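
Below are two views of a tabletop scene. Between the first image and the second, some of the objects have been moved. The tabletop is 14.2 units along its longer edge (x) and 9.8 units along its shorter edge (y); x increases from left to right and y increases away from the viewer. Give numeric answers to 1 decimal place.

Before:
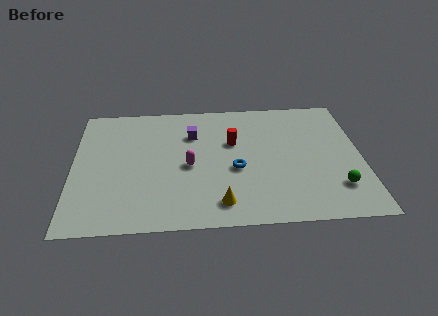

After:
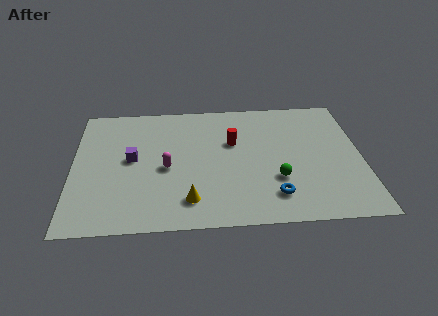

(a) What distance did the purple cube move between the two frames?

3.5

The purple cube moved from about (5.9, 7.0) to (2.9, 5.2), a distance of √(3.0² + 1.8²) ≈ 3.5.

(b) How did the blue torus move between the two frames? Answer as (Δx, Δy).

(1.8, -2.1)

The blue torus was at about (8.0, 4.1) and moved to about (9.8, 2.0).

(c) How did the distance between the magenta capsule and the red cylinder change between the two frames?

+1.0

The distance was about 2.8 in the first image and 3.8 in the second, so they moved 1.0 units further apart.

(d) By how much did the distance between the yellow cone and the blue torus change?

+1.5

Before: roughly 2.6 units apart; after: 4.1. That's 1.5 units further apart.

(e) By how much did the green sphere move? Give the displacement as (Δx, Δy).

(-2.9, 0.8)

The green sphere started near (12.9, 2.4) and ended near (10.0, 3.2).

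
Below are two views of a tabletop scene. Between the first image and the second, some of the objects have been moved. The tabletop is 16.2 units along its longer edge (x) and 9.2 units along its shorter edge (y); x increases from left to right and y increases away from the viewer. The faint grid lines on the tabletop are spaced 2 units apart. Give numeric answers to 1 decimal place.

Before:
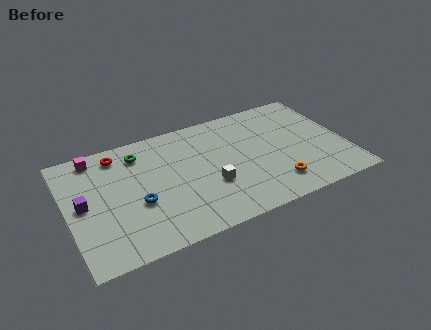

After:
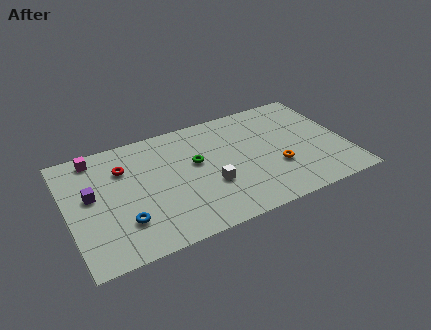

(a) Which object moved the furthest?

the green torus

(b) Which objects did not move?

the magenta cube and the white cube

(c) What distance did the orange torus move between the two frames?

1.3

The orange torus moved from about (11.7, 1.9) to (12.0, 3.2), a distance of √(0.3² + 1.3²) ≈ 1.3.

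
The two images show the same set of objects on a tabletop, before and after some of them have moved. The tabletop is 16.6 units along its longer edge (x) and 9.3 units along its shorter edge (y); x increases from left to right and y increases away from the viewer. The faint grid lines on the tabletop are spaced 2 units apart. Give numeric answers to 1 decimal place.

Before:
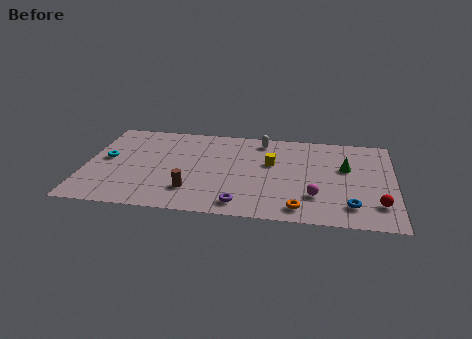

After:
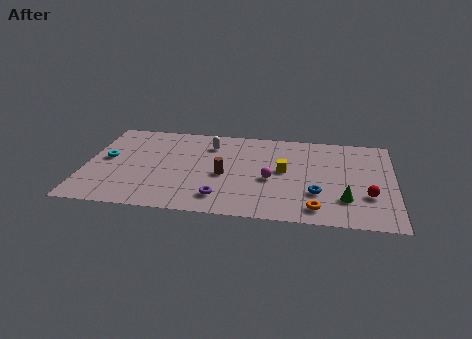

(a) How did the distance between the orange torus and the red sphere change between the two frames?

-1.1

The distance was about 4.2 in the first image and 3.1 in the second, so they moved 1.1 units closer together.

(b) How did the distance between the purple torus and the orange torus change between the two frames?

+2.0

The distance was about 3.1 in the first image and 5.1 in the second, so they moved 2.0 units further apart.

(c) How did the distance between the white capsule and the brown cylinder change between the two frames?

-3.5

The distance was about 6.7 in the first image and 3.2 in the second, so they moved 3.5 units closer together.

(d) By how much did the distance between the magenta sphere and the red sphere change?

+2.0

They were about 3.3 units apart before and 5.3 after — 2.0 units further apart.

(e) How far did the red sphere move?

0.9

The red sphere was near (15.7, 2.2) before and (15.2, 3.0) after, so it travelled √(0.5² + 0.8²) ≈ 0.9 units.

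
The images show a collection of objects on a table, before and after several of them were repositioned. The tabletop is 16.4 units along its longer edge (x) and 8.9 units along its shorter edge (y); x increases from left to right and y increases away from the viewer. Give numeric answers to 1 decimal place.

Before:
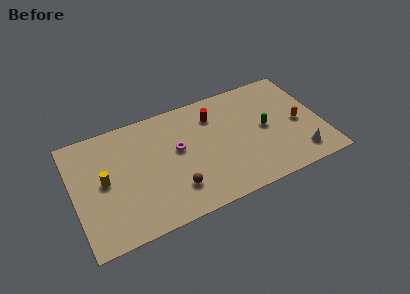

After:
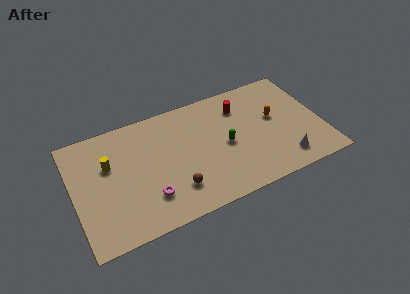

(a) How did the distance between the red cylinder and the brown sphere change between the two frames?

+1.2

The distance was about 5.5 in the first image and 6.7 in the second, so they moved 1.2 units further apart.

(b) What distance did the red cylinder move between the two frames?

1.8

The red cylinder moved from about (9.5, 6.8) to (11.3, 6.8), a distance of √(1.8² + 0.0²) ≈ 1.8.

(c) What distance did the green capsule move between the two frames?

2.7

From (12.7, 4.5) to (10.0, 4.2), the green capsule covered √(2.7² + 0.3²) ≈ 2.7 units.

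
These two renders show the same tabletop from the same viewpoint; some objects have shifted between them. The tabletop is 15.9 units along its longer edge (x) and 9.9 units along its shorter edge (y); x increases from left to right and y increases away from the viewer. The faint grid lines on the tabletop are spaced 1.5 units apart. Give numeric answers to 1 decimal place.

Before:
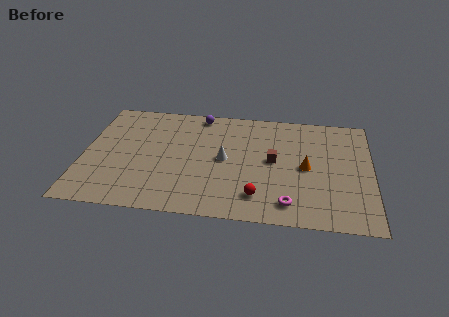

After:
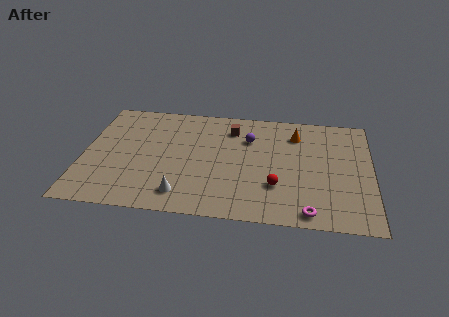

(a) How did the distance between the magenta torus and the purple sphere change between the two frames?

-2.0

The distance was about 8.9 in the first image and 6.9 in the second, so they moved 2.0 units closer together.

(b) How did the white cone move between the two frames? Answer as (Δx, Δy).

(-2.2, -3.3)

The white cone was at about (7.8, 5.0) and moved to about (5.6, 1.7).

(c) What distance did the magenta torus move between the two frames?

1.3

The magenta torus was near (11.4, 1.6) before and (12.5, 1.0) after, so it travelled √(1.1² + 0.6²) ≈ 1.3 units.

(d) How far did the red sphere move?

1.4

The red sphere was near (9.7, 2.0) before and (10.7, 3.0) after, so it travelled √(1.0² + 1.0²) ≈ 1.4 units.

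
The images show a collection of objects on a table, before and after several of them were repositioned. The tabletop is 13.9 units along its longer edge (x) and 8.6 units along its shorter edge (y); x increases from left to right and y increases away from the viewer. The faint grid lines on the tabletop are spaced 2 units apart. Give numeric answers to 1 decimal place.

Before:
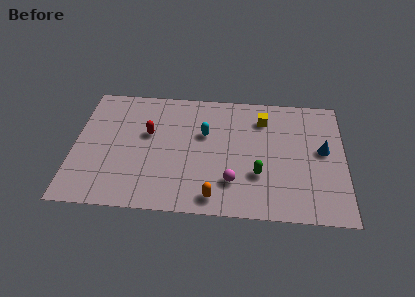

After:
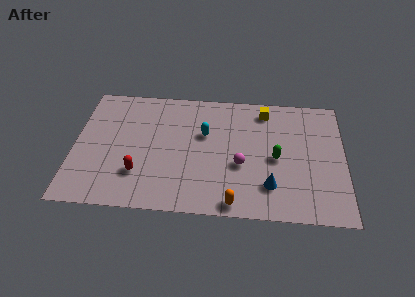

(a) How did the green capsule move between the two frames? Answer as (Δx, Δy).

(0.9, 1.2)

The green capsule started near (9.5, 2.8) and ended near (10.4, 4.0).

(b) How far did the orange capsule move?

1.0

The orange capsule was near (7.3, 1.1) before and (8.3, 0.8) after, so it travelled √(1.0² + 0.3²) ≈ 1.0 units.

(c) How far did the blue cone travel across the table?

3.7

The blue cone was near (12.8, 4.7) before and (10.1, 2.1) after, so it travelled √(2.7² + 2.6²) ≈ 3.7 units.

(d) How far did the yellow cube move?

0.6

The yellow cube moved from about (9.7, 6.7) to (9.8, 7.3), a distance of √(0.1² + 0.6²) ≈ 0.6.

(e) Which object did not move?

the cyan capsule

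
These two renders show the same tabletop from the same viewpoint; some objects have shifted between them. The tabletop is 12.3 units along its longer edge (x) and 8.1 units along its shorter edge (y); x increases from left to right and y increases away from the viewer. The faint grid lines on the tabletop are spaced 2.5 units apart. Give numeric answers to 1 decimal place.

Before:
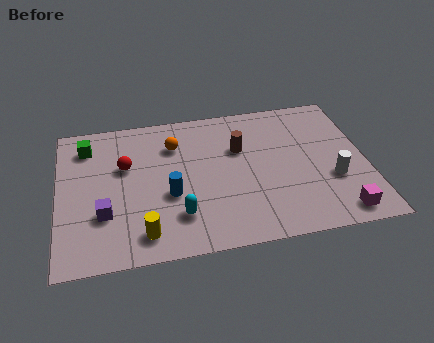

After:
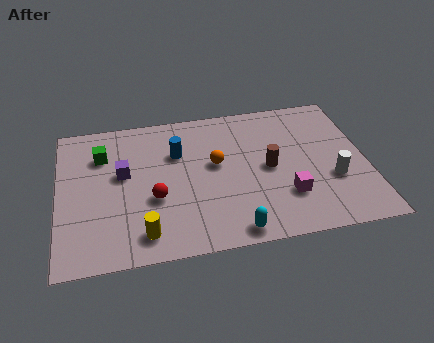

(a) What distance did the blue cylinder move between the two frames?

2.3

The blue cylinder was near (4.4, 3.2) before and (4.8, 5.5) after, so it travelled √(0.4² + 2.3²) ≈ 2.3 units.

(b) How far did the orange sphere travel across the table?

2.1

The orange sphere moved from about (4.7, 6.0) to (6.3, 4.6), a distance of √(1.6² + 1.4²) ≈ 2.1.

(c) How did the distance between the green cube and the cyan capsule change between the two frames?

+1.4

The distance was about 5.7 in the first image and 7.1 in the second, so they moved 1.4 units further apart.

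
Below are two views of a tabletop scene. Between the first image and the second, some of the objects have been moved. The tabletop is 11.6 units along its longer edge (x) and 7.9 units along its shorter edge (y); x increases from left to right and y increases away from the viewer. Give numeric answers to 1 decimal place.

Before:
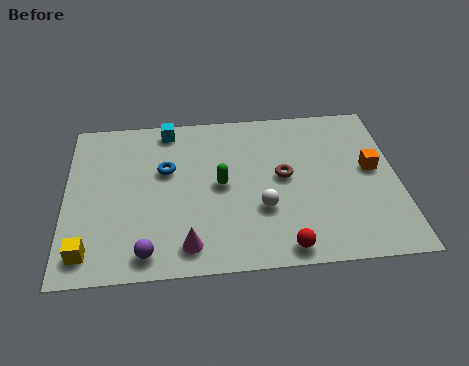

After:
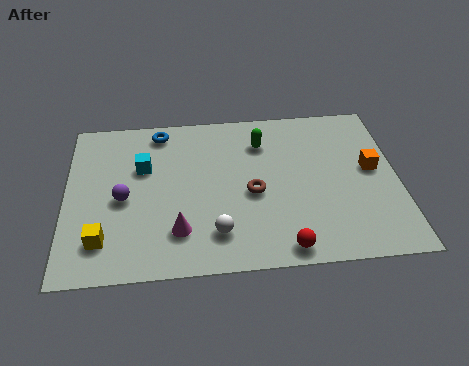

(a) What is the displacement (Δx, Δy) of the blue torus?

(-0.2, 2.0)

The blue torus started near (3.5, 4.9) and ended near (3.3, 6.9).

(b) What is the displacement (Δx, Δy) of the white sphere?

(-1.6, -1.0)

The white sphere was at about (6.8, 2.7) and moved to about (5.2, 1.7).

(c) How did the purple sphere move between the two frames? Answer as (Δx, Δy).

(-0.8, 2.6)

From the two frames, the purple sphere sits at roughly (2.8, 1.0) before and (2.0, 3.6) after.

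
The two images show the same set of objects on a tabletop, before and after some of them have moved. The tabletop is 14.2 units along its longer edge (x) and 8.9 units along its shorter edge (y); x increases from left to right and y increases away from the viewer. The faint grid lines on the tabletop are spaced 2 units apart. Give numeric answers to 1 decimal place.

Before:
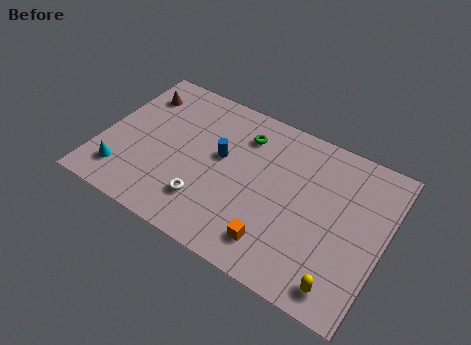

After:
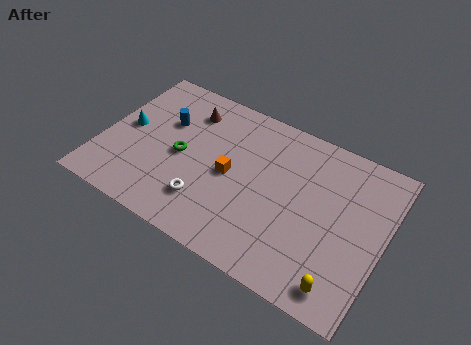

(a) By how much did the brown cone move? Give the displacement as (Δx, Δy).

(2.6, 0.1)

From the two frames, the brown cone sits at roughly (1.3, 6.9) before and (3.9, 7.0) after.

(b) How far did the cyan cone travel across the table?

2.8

The cyan cone was near (1.4, 1.8) before and (1.1, 4.6) after, so it travelled √(0.3² + 2.8²) ≈ 2.8 units.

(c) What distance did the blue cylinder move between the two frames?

3.1

The blue cylinder moved from about (5.9, 5.1) to (2.9, 5.8), a distance of √(3.0² + 0.7²) ≈ 3.1.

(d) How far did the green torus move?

3.9

The green torus was near (6.8, 6.9) before and (4.0, 4.2) after, so it travelled √(2.8² + 2.7²) ≈ 3.9 units.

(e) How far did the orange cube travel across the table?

3.7

The orange cube moved from about (9.2, 1.7) to (6.5, 4.3), a distance of √(2.7² + 2.6²) ≈ 3.7.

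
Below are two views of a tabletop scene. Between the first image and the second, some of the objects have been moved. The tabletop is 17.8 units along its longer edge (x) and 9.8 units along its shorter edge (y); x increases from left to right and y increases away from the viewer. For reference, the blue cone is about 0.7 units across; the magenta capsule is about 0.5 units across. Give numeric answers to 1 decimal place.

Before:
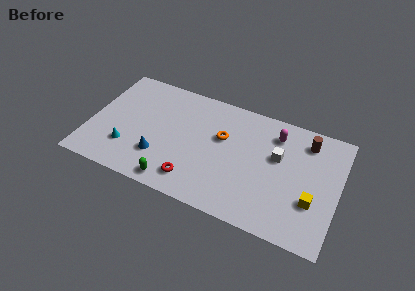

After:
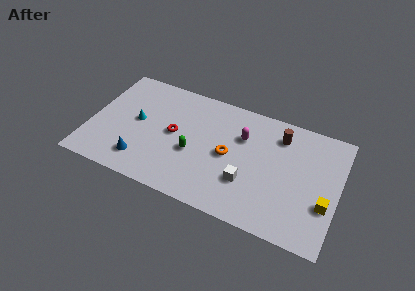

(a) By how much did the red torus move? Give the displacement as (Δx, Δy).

(-1.8, 3.3)

From the two frames, the red torus sits at roughly (7.8, 1.8) before and (6.0, 5.1) after.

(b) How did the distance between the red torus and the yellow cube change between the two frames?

+2.7

Before: roughly 8.4 units apart; after: 11.1. That's 2.7 units further apart.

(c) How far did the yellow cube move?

0.9

The yellow cube moved from about (16.1, 3.3) to (17.0, 3.4), a distance of √(0.9² + 0.1²) ≈ 0.9.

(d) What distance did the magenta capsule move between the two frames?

2.5

The magenta capsule moved from about (13.1, 7.8) to (10.8, 6.7), a distance of √(2.3² + 1.1²) ≈ 2.5.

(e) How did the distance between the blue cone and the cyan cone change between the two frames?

+1.0

The distance was about 2.3 in the first image and 3.3 in the second, so they moved 1.0 units further apart.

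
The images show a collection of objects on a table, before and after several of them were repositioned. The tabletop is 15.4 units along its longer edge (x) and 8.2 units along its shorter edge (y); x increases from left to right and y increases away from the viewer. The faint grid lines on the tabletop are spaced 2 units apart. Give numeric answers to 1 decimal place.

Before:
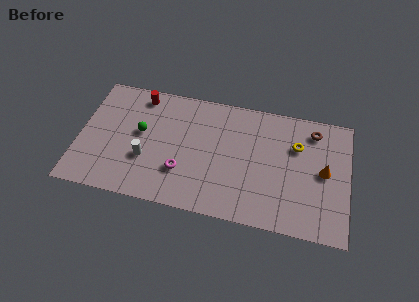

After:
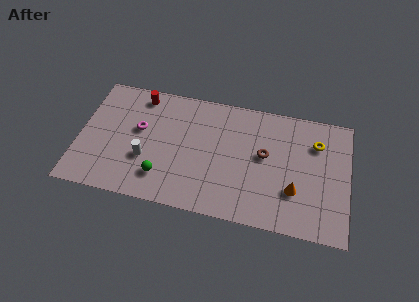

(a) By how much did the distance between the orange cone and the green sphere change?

-3.0

They were about 10.5 units apart before and 7.5 after — 3.0 units closer together.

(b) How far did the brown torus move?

3.5

The brown torus moved from about (13.3, 6.8) to (10.6, 4.6), a distance of √(2.7² + 2.2²) ≈ 3.5.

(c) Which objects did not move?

the white cylinder and the red cylinder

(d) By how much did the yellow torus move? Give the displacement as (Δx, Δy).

(1.1, 0.4)

The yellow torus started near (12.4, 5.6) and ended near (13.5, 6.0).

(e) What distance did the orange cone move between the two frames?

2.3

From (14.0, 4.2) to (12.4, 2.6), the orange cone covered √(1.6² + 1.6²) ≈ 2.3 units.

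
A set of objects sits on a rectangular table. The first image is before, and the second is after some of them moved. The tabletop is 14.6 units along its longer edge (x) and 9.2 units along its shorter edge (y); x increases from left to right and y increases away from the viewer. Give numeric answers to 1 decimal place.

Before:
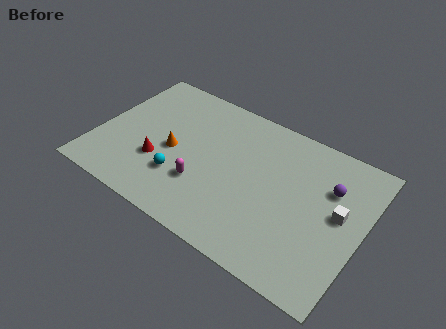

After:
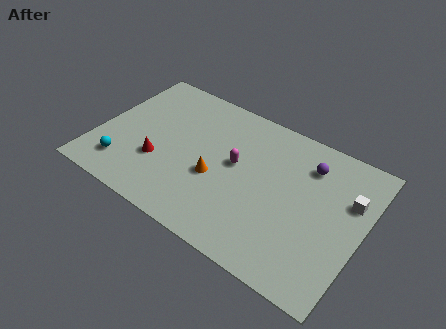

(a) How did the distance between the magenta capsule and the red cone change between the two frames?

+2.0

Before: roughly 2.5 units apart; after: 4.5. That's 2.0 units further apart.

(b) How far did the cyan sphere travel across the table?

3.2

From (4.9, 2.7) to (1.8, 1.9), the cyan sphere covered √(3.1² + 0.8²) ≈ 3.2 units.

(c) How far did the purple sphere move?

1.5

From (12.6, 6.3) to (11.3, 7.1), the purple sphere covered √(1.3² + 0.8²) ≈ 1.5 units.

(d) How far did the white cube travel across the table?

1.2

The white cube was near (13.3, 5.0) before and (13.7, 6.1) after, so it travelled √(0.4² + 1.1²) ≈ 1.2 units.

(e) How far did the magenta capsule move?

2.7

The magenta capsule was near (6.1, 2.9) before and (7.6, 5.1) after, so it travelled √(1.5² + 2.2²) ≈ 2.7 units.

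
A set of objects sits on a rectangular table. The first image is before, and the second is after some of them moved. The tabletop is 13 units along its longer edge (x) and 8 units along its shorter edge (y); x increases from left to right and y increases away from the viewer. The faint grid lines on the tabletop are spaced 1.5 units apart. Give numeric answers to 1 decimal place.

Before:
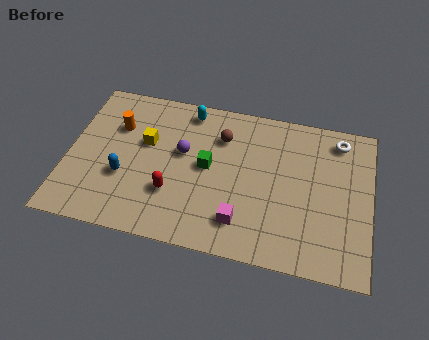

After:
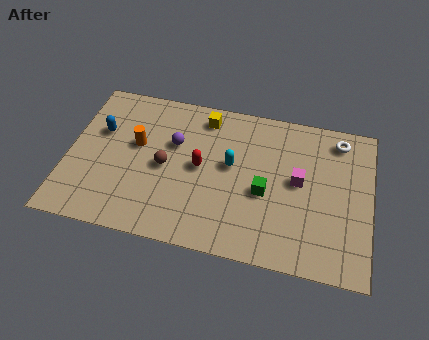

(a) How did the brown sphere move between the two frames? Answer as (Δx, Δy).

(-2.3, -2.1)

The brown sphere started near (6.5, 5.9) and ended near (4.2, 3.8).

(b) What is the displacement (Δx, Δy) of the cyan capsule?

(2.0, -2.5)

From the two frames, the cyan capsule sits at roughly (5.0, 7.0) before and (7.0, 4.5) after.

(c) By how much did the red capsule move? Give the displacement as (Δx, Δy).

(1.1, 1.6)

From the two frames, the red capsule sits at roughly (4.6, 2.5) before and (5.7, 4.1) after.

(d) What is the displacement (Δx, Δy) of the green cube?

(2.5, -0.8)

From the two frames, the green cube sits at roughly (6.0, 4.2) before and (8.5, 3.4) after.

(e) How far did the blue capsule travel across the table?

2.5

From (2.5, 2.9) to (1.3, 5.1), the blue capsule covered √(1.2² + 2.2²) ≈ 2.5 units.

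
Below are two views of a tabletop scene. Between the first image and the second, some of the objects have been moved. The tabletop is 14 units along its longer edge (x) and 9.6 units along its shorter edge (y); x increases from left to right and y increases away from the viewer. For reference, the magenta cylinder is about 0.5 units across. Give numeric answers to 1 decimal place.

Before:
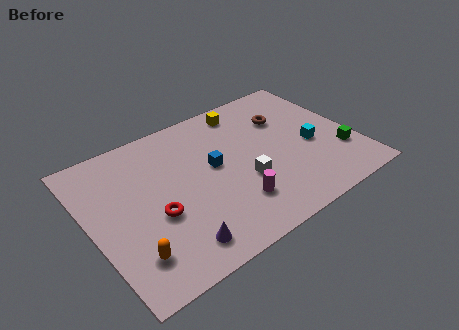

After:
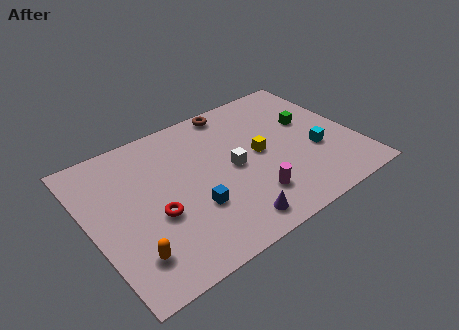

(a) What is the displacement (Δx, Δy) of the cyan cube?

(0.1, -0.5)

The cyan cube started near (11.7, 4.1) and ended near (11.8, 3.6).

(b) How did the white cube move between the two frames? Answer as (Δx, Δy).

(-0.4, 1.2)

The white cube was at about (7.9, 3.5) and moved to about (7.5, 4.7).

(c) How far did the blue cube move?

2.6

The blue cube was near (6.6, 5.3) before and (5.1, 3.2) after, so it travelled √(1.5² + 2.1²) ≈ 2.6 units.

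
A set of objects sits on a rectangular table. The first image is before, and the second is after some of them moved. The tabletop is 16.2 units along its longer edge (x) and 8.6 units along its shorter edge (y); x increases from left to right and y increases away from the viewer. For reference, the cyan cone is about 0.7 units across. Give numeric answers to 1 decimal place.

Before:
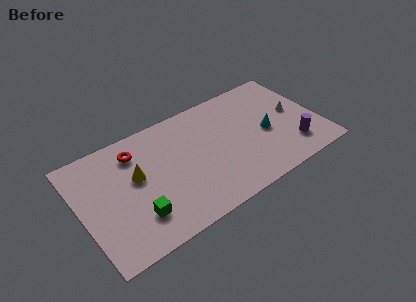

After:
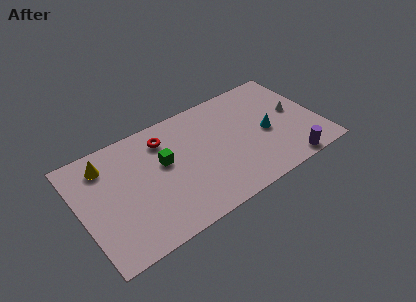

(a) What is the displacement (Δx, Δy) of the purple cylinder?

(-0.6, -1.2)

From the two frames, the purple cylinder sits at roughly (14.1, 2.0) before and (13.5, 0.8) after.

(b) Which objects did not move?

the white cone and the cyan cone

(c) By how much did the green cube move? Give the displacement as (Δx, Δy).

(2.3, 2.9)

From the two frames, the green cube sits at roughly (3.4, 2.2) before and (5.7, 5.1) after.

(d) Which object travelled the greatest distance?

the green cube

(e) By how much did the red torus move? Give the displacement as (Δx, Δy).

(2.0, 0.0)

The red torus started near (4.0, 6.8) and ended near (6.0, 6.8).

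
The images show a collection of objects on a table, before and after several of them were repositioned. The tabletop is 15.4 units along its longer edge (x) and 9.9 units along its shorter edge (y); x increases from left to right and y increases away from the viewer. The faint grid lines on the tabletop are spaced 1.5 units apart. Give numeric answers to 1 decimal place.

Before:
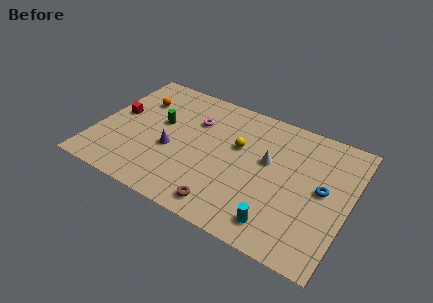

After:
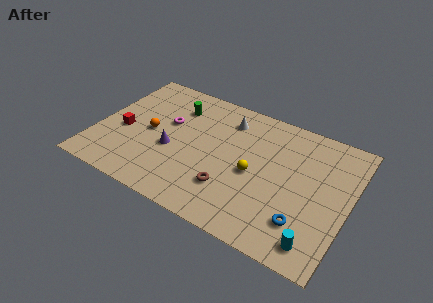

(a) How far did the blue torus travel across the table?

2.9

The blue torus was near (13.8, 5.2) before and (13.0, 2.4) after, so it travelled √(0.8² + 2.8²) ≈ 2.9 units.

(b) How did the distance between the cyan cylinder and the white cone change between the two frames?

+4.7

They were about 4.4 units apart before and 9.1 after — 4.7 units further apart.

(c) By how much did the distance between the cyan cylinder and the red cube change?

+1.4

The distance was about 11.2 in the first image and 12.6 in the second, so they moved 1.4 units further apart.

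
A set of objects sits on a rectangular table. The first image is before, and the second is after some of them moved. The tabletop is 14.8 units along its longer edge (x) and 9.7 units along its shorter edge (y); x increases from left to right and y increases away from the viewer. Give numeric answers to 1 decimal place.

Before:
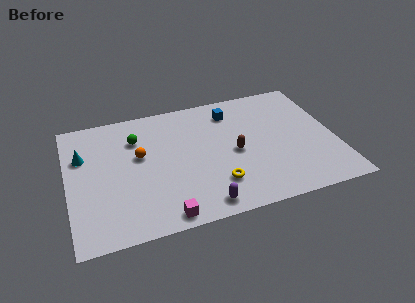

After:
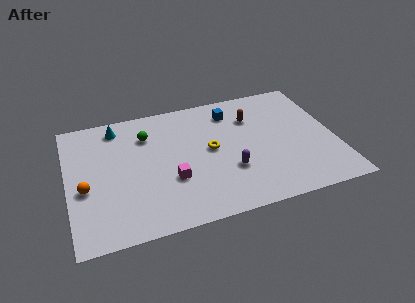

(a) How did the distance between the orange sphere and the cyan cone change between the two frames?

+1.5

They were about 3.2 units apart before and 4.7 after — 1.5 units further apart.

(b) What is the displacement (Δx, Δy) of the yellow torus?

(-0.1, 2.7)

From the two frames, the yellow torus sits at roughly (8.0, 2.4) before and (7.9, 5.1) after.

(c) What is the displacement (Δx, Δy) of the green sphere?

(0.6, 0.1)

From the two frames, the green sphere sits at roughly (3.9, 7.1) before and (4.5, 7.2) after.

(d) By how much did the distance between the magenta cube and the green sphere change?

-2.3

Before: roughly 6.3 units apart; after: 4.0. That's 2.3 units closer together.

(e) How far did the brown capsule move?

2.8

The brown capsule moved from about (9.2, 4.5) to (10.4, 7.0), a distance of √(1.2² + 2.5²) ≈ 2.8.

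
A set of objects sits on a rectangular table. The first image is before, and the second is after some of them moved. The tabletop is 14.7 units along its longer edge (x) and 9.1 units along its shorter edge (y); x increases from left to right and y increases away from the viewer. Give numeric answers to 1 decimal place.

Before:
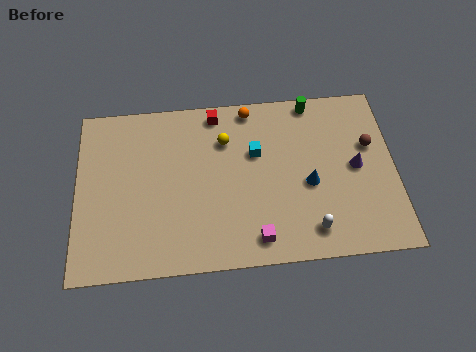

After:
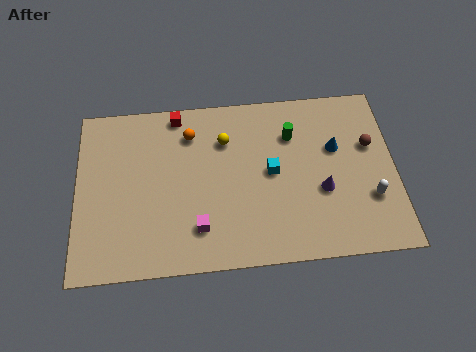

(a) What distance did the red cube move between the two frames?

1.8

The red cube was near (6.5, 8.1) before and (4.7, 8.2) after, so it travelled √(1.8² + 0.1²) ≈ 1.8 units.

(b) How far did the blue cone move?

2.2

From (10.7, 3.9) to (12.0, 5.7), the blue cone covered √(1.3² + 1.8²) ≈ 2.2 units.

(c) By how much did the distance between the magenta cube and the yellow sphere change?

-0.8

The distance was about 5.5 in the first image and 4.7 in the second, so they moved 0.8 units closer together.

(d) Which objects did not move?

the yellow sphere and the brown sphere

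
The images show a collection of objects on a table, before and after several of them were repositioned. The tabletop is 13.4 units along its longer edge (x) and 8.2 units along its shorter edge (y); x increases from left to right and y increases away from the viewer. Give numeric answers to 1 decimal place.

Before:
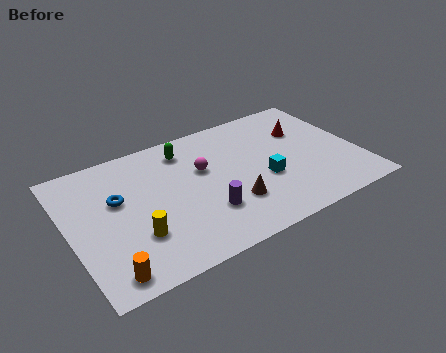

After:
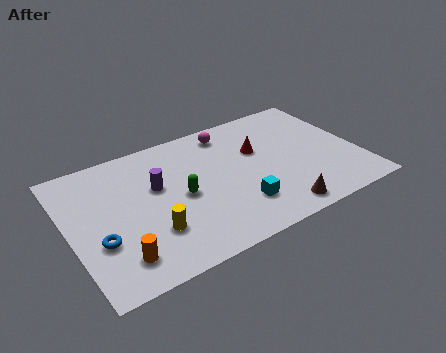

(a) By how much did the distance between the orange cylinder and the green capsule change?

-3.3

They were about 7.2 units apart before and 3.9 after — 3.3 units closer together.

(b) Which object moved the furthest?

the purple cylinder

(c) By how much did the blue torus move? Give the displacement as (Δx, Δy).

(-1.1, -2.1)

The blue torus was at about (2.3, 5.0) and moved to about (1.2, 2.9).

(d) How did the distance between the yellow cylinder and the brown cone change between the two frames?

+1.4

The distance was about 4.4 in the first image and 5.8 in the second, so they moved 1.4 units further apart.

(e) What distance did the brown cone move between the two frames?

2.4

The brown cone was near (7.2, 2.4) before and (9.1, 1.0) after, so it travelled √(1.9² + 1.4²) ≈ 2.4 units.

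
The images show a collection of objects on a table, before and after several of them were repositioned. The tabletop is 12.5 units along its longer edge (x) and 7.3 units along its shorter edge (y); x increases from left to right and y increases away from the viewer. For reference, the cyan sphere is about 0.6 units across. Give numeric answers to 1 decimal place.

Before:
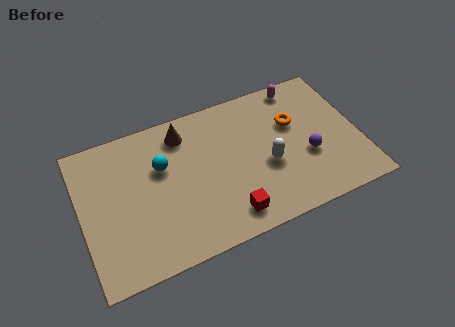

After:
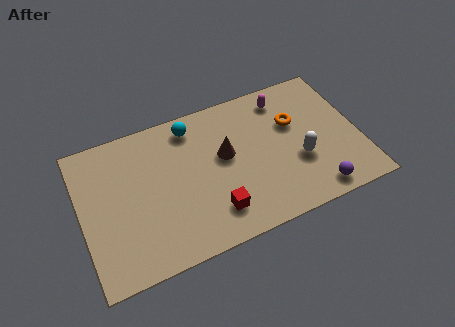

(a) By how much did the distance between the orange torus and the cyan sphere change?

-1.3

Before: roughly 6.0 units apart; after: 4.7. That's 1.3 units closer together.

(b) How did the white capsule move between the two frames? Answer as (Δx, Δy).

(1.4, -0.3)

The white capsule started near (8.3, 3.0) and ended near (9.7, 2.7).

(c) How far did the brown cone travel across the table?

2.5

From (4.8, 6.0) to (6.5, 4.2), the brown cone covered √(1.7² + 1.8²) ≈ 2.5 units.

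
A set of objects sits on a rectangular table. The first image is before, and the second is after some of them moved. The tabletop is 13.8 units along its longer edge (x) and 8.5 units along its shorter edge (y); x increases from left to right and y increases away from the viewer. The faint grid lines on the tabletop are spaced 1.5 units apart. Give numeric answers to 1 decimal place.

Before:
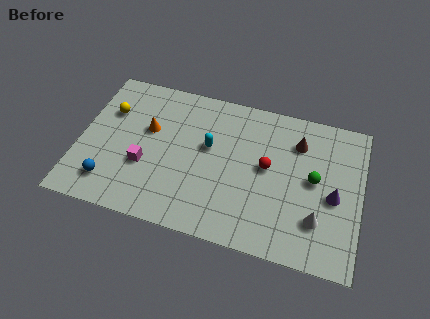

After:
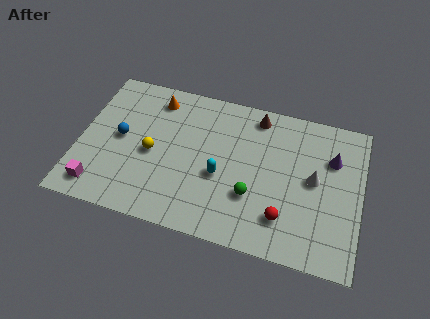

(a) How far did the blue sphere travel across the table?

2.7

The blue sphere was near (1.7, 1.7) before and (2.0, 4.4) after, so it travelled √(0.3² + 2.7²) ≈ 2.7 units.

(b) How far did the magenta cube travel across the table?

2.8

The magenta cube was near (3.3, 3.1) before and (1.2, 1.3) after, so it travelled √(2.1² + 1.8²) ≈ 2.8 units.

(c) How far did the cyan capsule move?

1.7

From (6.3, 5.0) to (7.0, 3.5), the cyan capsule covered √(0.7² + 1.5²) ≈ 1.7 units.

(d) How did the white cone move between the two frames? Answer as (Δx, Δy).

(-0.3, 2.2)

From the two frames, the white cone sits at roughly (11.8, 2.3) before and (11.5, 4.5) after.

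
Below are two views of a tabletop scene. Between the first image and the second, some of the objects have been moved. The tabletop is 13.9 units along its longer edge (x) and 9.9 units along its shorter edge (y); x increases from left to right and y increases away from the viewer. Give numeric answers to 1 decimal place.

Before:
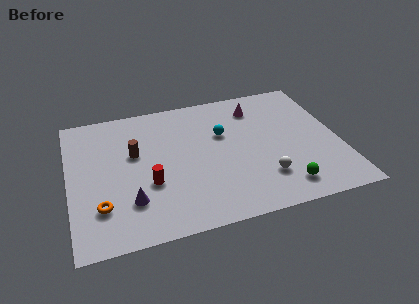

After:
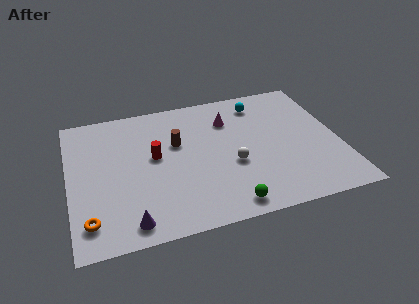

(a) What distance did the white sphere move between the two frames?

2.1

The white sphere moved from about (9.8, 2.5) to (8.3, 3.9), a distance of √(1.5² + 1.4²) ≈ 2.1.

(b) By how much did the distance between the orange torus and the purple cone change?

+0.6

They were about 1.5 units apart before and 2.1 after — 0.6 units further apart.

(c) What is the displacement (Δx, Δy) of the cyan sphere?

(2.1, 1.9)

The cyan sphere started near (8.0, 6.3) and ended near (10.1, 8.2).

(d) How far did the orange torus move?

1.0

From (1.5, 2.6) to (0.9, 1.8), the orange torus covered √(0.6² + 0.8²) ≈ 1.0 units.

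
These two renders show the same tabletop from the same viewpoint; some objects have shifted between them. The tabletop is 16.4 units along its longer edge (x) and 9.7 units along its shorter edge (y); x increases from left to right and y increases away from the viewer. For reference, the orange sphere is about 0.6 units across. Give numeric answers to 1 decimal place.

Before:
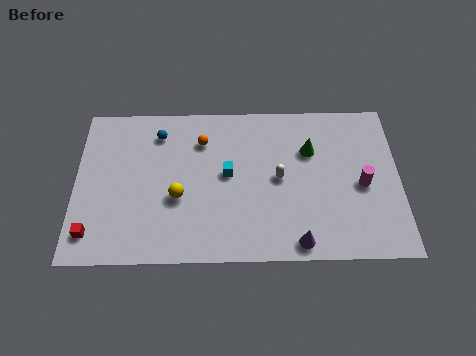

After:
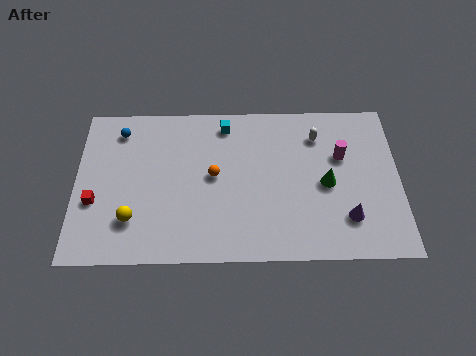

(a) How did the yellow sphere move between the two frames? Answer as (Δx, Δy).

(-2.3, -1.3)

The yellow sphere was at about (5.2, 3.8) and moved to about (2.9, 2.5).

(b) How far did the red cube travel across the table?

1.9

From (0.9, 1.7) to (1.0, 3.6), the red cube covered √(0.1² + 1.9²) ≈ 1.9 units.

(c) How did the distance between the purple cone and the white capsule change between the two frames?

+1.3

They were about 4.0 units apart before and 5.3 after — 1.3 units further apart.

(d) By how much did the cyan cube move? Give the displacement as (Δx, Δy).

(-0.1, 3.1)

The cyan cube was at about (7.7, 5.2) and moved to about (7.6, 8.3).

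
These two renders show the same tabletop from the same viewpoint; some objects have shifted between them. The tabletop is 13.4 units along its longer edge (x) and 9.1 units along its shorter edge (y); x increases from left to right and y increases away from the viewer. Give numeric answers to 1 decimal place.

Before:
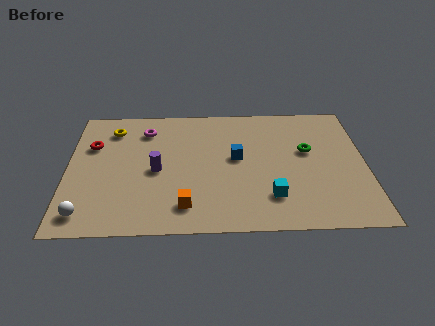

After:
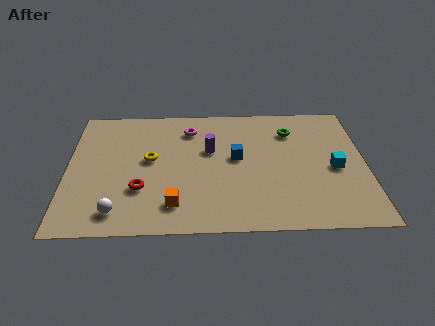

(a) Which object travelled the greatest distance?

the red torus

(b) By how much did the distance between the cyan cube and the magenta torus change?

-0.3

The distance was about 7.5 in the first image and 7.2 in the second, so they moved 0.3 units closer together.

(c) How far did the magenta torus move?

2.0

The magenta torus moved from about (3.5, 7.2) to (5.5, 7.2), a distance of √(2.0² + 0.0²) ≈ 2.0.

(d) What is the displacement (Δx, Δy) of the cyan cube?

(2.9, 1.9)

From the two frames, the cyan cube sits at roughly (9.1, 2.2) before and (12.0, 4.1) after.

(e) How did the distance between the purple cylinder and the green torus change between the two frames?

-3.0

The distance was about 6.9 in the first image and 3.9 in the second, so they moved 3.0 units closer together.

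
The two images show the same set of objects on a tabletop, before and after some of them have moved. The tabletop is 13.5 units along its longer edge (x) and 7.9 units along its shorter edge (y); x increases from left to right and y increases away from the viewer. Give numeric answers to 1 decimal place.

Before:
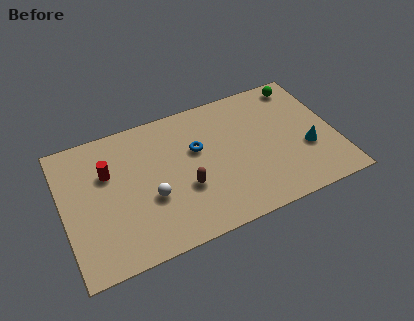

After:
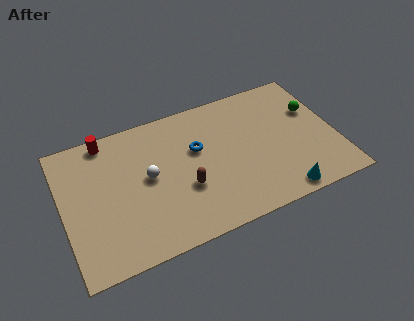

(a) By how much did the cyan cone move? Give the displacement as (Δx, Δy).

(-1.6, -2.1)

The cyan cone was at about (12.0, 2.9) and moved to about (10.4, 0.8).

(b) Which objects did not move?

the brown capsule and the blue torus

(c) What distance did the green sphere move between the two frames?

1.8

The green sphere was near (12.2, 6.9) before and (12.6, 5.1) after, so it travelled √(0.4² + 1.8²) ≈ 1.8 units.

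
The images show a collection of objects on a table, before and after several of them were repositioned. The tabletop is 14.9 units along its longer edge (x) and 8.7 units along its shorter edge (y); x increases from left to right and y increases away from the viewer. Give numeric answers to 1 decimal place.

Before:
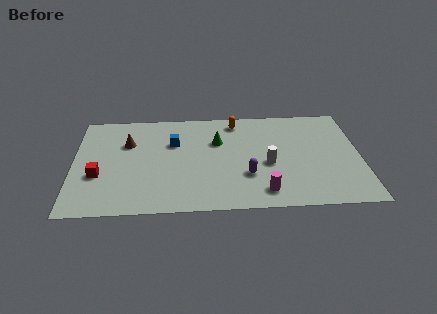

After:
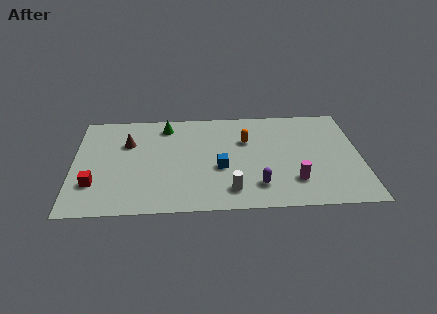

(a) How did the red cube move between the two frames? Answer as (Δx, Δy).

(-0.2, -0.7)

The red cube was at about (1.3, 3.2) and moved to about (1.1, 2.5).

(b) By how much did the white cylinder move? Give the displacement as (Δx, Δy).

(-2.0, -2.1)

The white cylinder was at about (10.1, 3.7) and moved to about (8.1, 1.6).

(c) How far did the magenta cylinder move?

1.8

From (9.8, 1.4) to (11.4, 2.2), the magenta cylinder covered √(1.6² + 0.8²) ≈ 1.8 units.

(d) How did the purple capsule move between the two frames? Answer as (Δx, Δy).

(0.5, -0.9)

From the two frames, the purple capsule sits at roughly (9.0, 2.8) before and (9.5, 1.9) after.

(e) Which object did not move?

the brown cone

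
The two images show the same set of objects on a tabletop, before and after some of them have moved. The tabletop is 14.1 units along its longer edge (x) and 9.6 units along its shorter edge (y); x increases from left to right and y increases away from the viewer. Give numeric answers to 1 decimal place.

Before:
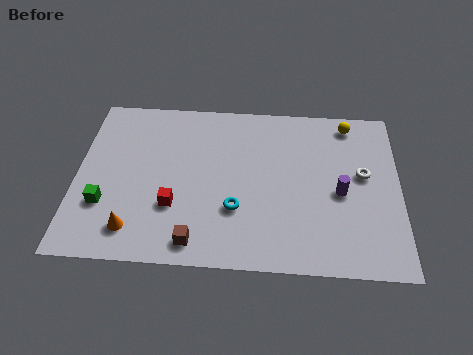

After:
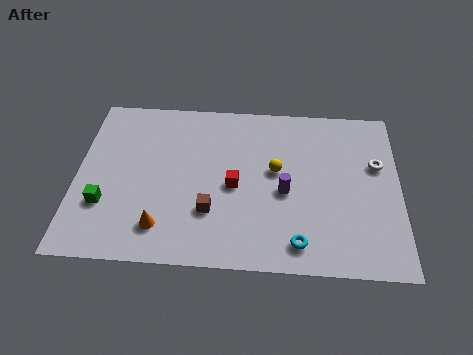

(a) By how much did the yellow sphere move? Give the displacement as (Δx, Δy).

(-3.2, -3.0)

The yellow sphere started near (11.9, 8.4) and ended near (8.7, 5.4).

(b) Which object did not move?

the green cube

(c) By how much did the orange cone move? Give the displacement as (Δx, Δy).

(1.2, 0.2)

The orange cone started near (2.6, 1.7) and ended near (3.8, 1.9).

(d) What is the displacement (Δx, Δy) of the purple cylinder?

(-2.4, -0.1)

From the two frames, the purple cylinder sits at roughly (11.5, 4.3) before and (9.1, 4.2) after.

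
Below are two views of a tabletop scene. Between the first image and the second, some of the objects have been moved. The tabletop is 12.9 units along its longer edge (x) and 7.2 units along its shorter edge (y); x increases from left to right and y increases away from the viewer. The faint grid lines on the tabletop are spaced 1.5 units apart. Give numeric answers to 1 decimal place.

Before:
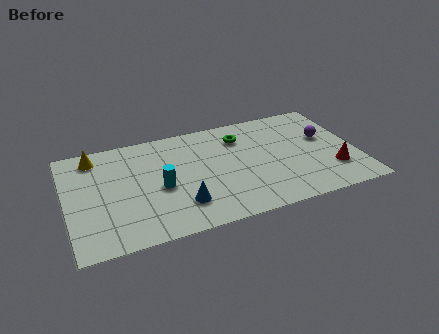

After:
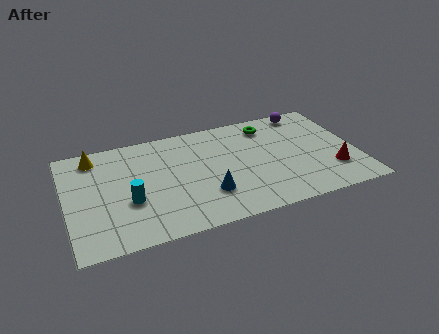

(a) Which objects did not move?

the yellow cone and the red cone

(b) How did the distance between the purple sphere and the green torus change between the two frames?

-2.0

Before: roughly 3.9 units apart; after: 1.9. That's 2.0 units closer together.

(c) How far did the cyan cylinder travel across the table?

1.5

The cyan cylinder was near (4.1, 3.2) before and (2.7, 2.7) after, so it travelled √(1.4² + 0.5²) ≈ 1.5 units.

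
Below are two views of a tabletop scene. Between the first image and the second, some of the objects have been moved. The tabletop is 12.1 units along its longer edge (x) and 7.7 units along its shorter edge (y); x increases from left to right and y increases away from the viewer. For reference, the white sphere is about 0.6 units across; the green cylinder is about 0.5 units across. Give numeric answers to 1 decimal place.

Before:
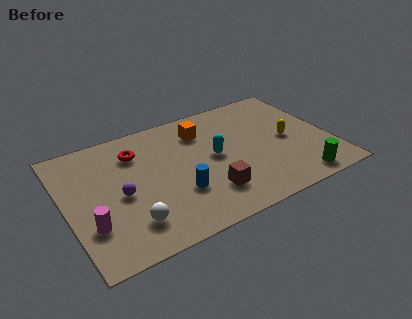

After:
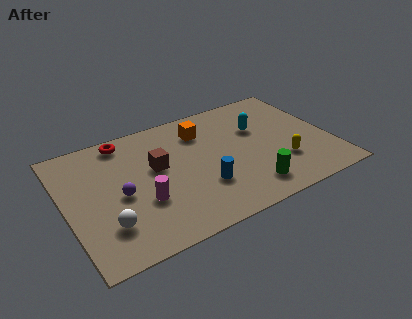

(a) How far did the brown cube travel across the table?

3.3

The brown cube was near (6.2, 1.9) before and (4.2, 4.5) after, so it travelled √(2.0² + 2.6²) ≈ 3.3 units.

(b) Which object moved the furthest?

the brown cube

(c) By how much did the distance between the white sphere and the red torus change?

+0.8

Before: roughly 4.2 units apart; after: 5.0. That's 0.8 units further apart.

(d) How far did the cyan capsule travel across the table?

2.4

The cyan capsule moved from about (6.8, 4.0) to (9.0, 5.0), a distance of √(2.2² + 1.0²) ≈ 2.4.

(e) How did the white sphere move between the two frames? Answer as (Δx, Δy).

(-1.0, 0.3)

The white sphere was at about (2.6, 1.7) and moved to about (1.6, 2.0).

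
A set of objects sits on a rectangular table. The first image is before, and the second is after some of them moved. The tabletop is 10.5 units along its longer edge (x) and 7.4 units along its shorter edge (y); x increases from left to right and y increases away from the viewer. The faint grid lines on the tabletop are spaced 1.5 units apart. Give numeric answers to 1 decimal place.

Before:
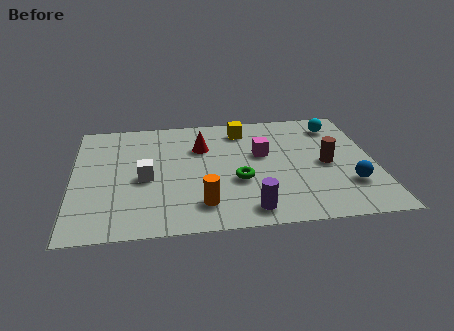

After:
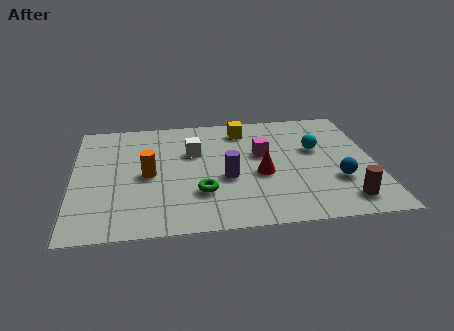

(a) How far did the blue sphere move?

0.5

The blue sphere was near (9.5, 2.1) before and (9.1, 2.4) after, so it travelled √(0.4² + 0.3²) ≈ 0.5 units.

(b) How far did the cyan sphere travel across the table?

1.7

The cyan sphere was near (9.3, 6.0) before and (8.5, 4.5) after, so it travelled √(0.8² + 1.5²) ≈ 1.7 units.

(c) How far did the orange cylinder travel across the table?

2.7

The orange cylinder was near (4.4, 1.5) before and (2.6, 3.5) after, so it travelled √(1.8² + 2.0²) ≈ 2.7 units.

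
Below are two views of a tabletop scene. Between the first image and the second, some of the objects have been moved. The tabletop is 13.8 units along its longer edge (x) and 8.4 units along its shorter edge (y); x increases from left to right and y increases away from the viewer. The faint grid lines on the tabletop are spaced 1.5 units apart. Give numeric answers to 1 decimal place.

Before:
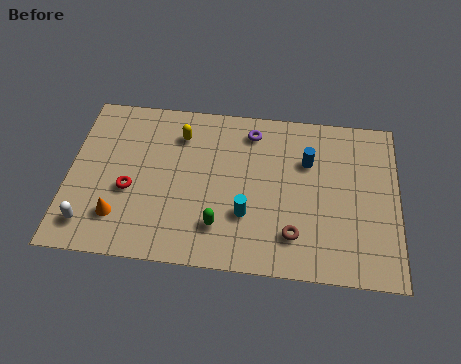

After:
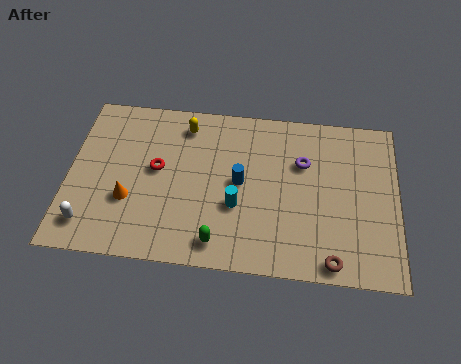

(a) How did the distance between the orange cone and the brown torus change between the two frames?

+1.5

The distance was about 7.3 in the first image and 8.8 in the second, so they moved 1.5 units further apart.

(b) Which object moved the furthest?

the blue cylinder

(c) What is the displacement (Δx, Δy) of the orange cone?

(0.4, 0.9)

The orange cone started near (2.2, 2.0) and ended near (2.6, 2.9).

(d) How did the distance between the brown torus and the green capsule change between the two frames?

+1.6

They were about 3.1 units apart before and 4.7 after — 1.6 units further apart.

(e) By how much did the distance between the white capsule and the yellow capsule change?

+0.5

The distance was about 6.2 in the first image and 6.7 in the second, so they moved 0.5 units further apart.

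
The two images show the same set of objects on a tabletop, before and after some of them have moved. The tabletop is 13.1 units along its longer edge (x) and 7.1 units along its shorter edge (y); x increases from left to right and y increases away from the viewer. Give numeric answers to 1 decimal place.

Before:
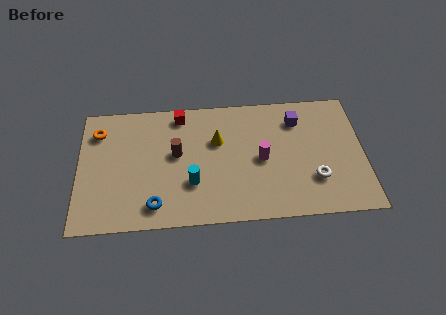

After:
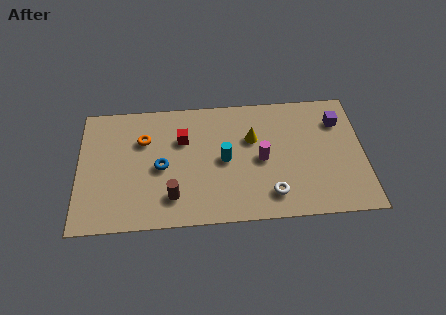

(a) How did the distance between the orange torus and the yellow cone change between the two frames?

-0.6

They were about 5.6 units apart before and 5.0 after — 0.6 units closer together.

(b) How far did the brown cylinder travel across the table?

2.4

The brown cylinder moved from about (4.5, 4.0) to (4.3, 1.6), a distance of √(0.2² + 2.4²) ≈ 2.4.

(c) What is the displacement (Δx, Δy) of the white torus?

(-2.0, -0.7)

From the two frames, the white torus sits at roughly (10.8, 2.1) before and (8.8, 1.4) after.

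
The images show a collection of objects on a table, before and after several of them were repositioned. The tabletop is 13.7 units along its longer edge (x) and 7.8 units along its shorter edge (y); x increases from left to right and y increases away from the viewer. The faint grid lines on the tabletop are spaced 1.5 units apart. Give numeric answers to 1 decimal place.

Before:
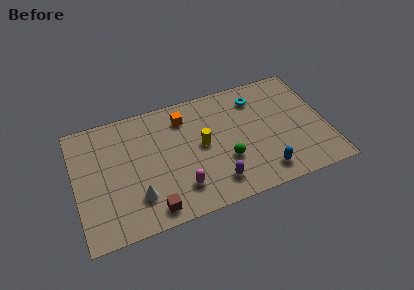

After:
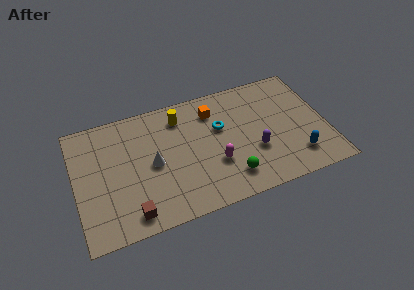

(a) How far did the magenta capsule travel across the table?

2.2

The magenta capsule was near (5.5, 1.8) before and (7.5, 2.7) after, so it travelled √(2.0² + 0.9²) ≈ 2.2 units.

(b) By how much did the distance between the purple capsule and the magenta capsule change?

+0.3

They were about 1.9 units apart before and 2.2 after — 0.3 units further apart.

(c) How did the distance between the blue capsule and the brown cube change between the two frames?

+3.0

They were about 6.1 units apart before and 9.1 after — 3.0 units further apart.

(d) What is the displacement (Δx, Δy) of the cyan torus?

(-2.1, -1.3)

The cyan torus was at about (10.1, 6.2) and moved to about (8.0, 4.9).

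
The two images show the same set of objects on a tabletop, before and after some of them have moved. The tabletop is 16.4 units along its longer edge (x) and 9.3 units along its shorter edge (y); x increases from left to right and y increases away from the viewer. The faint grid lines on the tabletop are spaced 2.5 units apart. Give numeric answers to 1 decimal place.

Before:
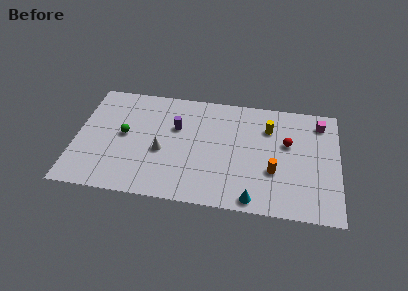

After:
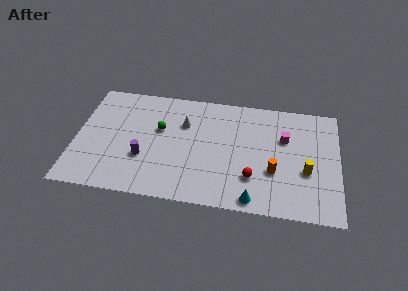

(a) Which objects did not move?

the cyan cone and the orange cylinder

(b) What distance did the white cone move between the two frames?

2.8

The white cone moved from about (5.4, 3.9) to (6.7, 6.4), a distance of √(1.3² + 2.5²) ≈ 2.8.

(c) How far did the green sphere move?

2.3

From (3.0, 4.9) to (5.2, 5.7), the green sphere covered √(2.2² + 0.8²) ≈ 2.3 units.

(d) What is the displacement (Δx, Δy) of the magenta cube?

(-2.2, -1.6)

The magenta cube started near (15.2, 7.7) and ended near (13.0, 6.1).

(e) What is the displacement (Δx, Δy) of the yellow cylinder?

(2.4, -3.2)

From the two frames, the yellow cylinder sits at roughly (12.0, 6.8) before and (14.4, 3.6) after.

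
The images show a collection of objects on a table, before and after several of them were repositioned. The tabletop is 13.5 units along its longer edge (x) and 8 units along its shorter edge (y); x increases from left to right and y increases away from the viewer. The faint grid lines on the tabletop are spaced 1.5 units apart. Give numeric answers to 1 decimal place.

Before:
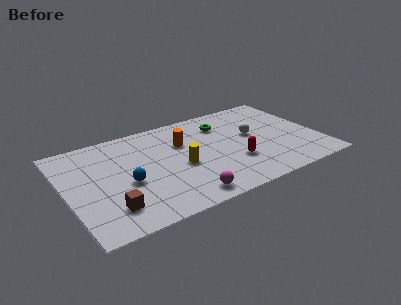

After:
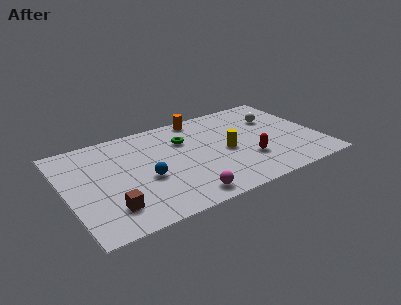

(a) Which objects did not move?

the magenta sphere and the brown cube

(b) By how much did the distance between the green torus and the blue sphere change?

-2.9

Before: roughly 6.2 units apart; after: 3.3. That's 2.9 units closer together.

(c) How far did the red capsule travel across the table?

0.7

The red capsule was near (8.8, 2.6) before and (9.5, 2.5) after, so it travelled √(0.7² + 0.1²) ≈ 0.7 units.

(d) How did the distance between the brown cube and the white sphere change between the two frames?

+1.7

They were about 8.5 units apart before and 10.2 after — 1.7 units further apart.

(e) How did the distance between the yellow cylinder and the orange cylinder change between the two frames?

+1.7

The distance was about 1.9 in the first image and 3.6 in the second, so they moved 1.7 units further apart.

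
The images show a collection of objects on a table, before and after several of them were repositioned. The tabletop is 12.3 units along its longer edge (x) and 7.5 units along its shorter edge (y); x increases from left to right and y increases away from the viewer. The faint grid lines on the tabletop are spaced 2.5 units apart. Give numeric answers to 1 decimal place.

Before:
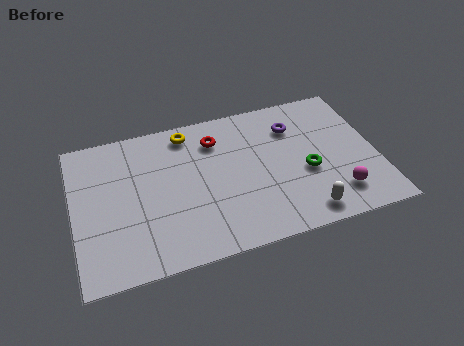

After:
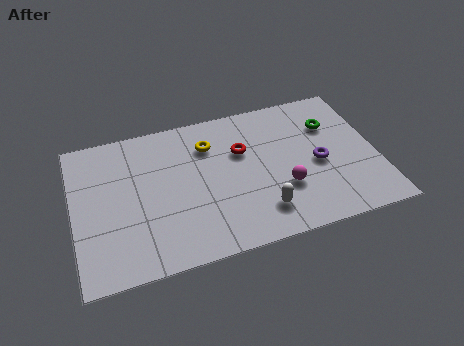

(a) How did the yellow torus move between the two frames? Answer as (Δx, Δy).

(0.8, -0.9)

From the two frames, the yellow torus sits at roughly (4.8, 6.5) before and (5.6, 5.6) after.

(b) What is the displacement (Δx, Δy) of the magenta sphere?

(-2.1, 0.9)

The magenta sphere started near (10.5, 1.6) and ended near (8.4, 2.5).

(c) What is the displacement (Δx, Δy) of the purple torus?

(0.8, -2.2)

The purple torus was at about (9.1, 5.6) and moved to about (9.9, 3.4).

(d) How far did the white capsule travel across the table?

1.8

The white capsule was near (9.1, 1.0) before and (7.4, 1.6) after, so it travelled √(1.7² + 0.6²) ≈ 1.8 units.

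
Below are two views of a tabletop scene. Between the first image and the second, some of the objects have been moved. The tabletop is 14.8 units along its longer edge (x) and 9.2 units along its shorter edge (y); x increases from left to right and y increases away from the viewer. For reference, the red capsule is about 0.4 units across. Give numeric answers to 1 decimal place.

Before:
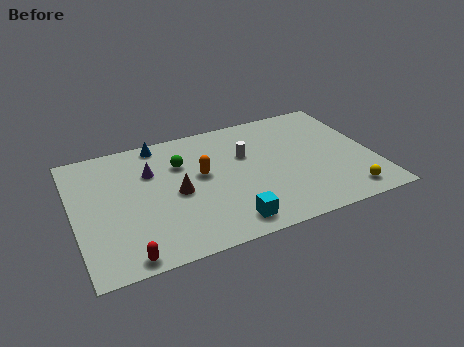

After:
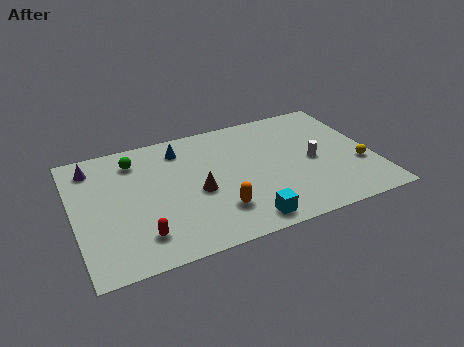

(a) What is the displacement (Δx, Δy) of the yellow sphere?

(0.9, 1.9)

The yellow sphere was at about (13.1, 1.3) and moved to about (14.0, 3.2).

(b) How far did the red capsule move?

1.4

The red capsule was near (2.2, 0.8) before and (3.0, 1.9) after, so it travelled √(0.8² + 1.1²) ≈ 1.4 units.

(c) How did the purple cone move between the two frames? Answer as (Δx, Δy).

(-2.8, 1.3)

From the two frames, the purple cone sits at roughly (3.9, 6.3) before and (1.1, 7.6) after.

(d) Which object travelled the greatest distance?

the white cylinder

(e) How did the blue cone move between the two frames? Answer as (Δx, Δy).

(1.0, -0.8)

The blue cone started near (4.5, 8.3) and ended near (5.5, 7.5).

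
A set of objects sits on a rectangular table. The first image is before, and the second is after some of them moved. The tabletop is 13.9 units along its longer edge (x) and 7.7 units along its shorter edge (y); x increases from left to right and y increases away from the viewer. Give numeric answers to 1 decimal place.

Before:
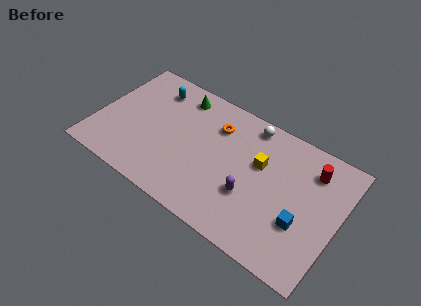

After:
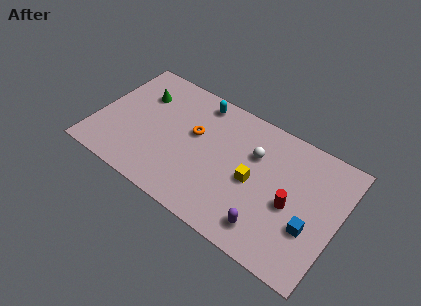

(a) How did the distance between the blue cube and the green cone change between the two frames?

+2.1

The distance was about 8.6 in the first image and 10.7 in the second, so they moved 2.1 units further apart.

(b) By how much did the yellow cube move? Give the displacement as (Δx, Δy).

(-0.2, -1.2)

The yellow cube started near (9.3, 4.8) and ended near (9.1, 3.6).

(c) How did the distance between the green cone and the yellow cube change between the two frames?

+1.9

Before: roughly 5.3 units apart; after: 7.2. That's 1.9 units further apart.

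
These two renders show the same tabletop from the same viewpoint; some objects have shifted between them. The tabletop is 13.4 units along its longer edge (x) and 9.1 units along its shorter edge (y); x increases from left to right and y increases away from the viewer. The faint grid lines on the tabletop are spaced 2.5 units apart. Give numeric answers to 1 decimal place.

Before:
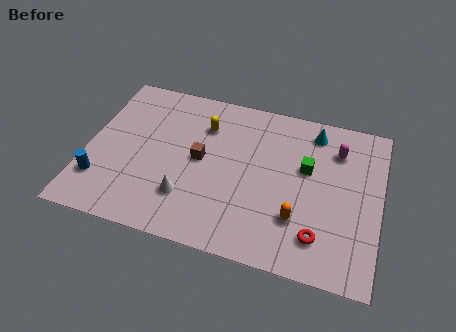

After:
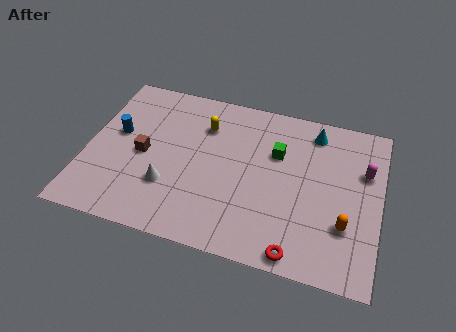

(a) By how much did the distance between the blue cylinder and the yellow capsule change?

-2.0

The distance was about 6.2 in the first image and 4.2 in the second, so they moved 2.0 units closer together.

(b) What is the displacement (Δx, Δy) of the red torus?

(-0.9, -1.1)

The red torus was at about (10.8, 1.9) and moved to about (9.9, 0.8).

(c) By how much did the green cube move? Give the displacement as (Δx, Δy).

(-1.4, 0.5)

The green cube was at about (10.0, 5.5) and moved to about (8.6, 6.0).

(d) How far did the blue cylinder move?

2.9

The blue cylinder moved from about (0.8, 2.3) to (1.3, 5.2), a distance of √(0.5² + 2.9²) ≈ 2.9.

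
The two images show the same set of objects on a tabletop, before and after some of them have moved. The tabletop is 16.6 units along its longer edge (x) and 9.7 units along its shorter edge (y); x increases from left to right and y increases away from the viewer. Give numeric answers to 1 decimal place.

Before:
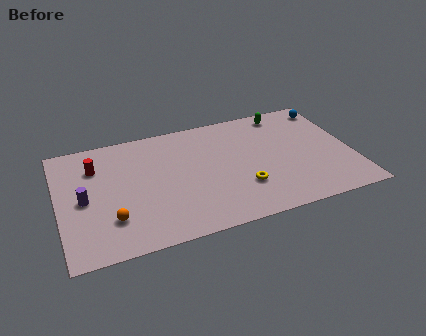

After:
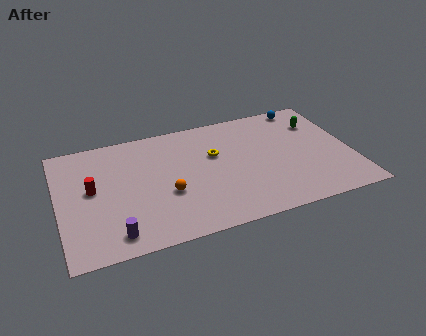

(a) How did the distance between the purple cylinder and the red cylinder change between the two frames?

+1.4

They were about 2.6 units apart before and 4.0 after — 1.4 units further apart.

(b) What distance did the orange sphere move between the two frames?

3.4

From (2.8, 2.6) to (6.0, 3.7), the orange sphere covered √(3.2² + 1.1²) ≈ 3.4 units.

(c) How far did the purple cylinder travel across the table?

3.5

The purple cylinder was near (1.4, 4.6) before and (2.9, 1.4) after, so it travelled √(1.5² + 3.2²) ≈ 3.5 units.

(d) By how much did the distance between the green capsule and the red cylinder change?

+2.1

They were about 11.1 units apart before and 13.2 after — 2.1 units further apart.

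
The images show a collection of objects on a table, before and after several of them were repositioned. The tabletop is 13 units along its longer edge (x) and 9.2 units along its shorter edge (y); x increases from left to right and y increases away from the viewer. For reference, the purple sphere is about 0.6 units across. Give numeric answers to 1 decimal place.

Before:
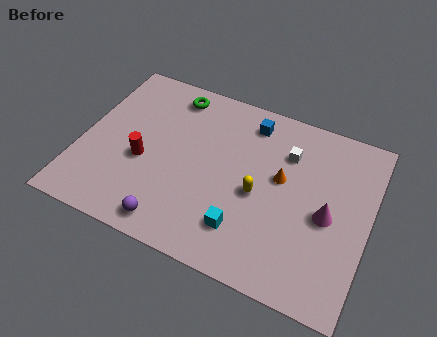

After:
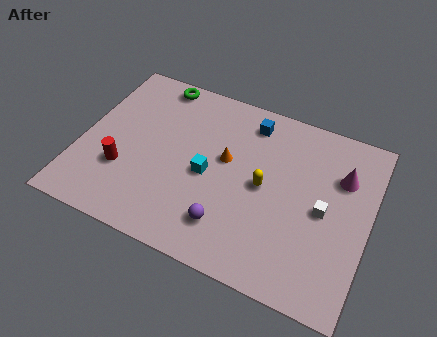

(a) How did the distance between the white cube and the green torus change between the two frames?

+3.5

They were about 5.5 units apart before and 9.0 after — 3.5 units further apart.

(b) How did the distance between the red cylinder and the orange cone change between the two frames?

-1.3

They were about 6.3 units apart before and 5.0 after — 1.3 units closer together.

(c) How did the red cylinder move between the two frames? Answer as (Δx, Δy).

(-0.8, -0.8)

The red cylinder was at about (2.9, 3.8) and moved to about (2.1, 3.0).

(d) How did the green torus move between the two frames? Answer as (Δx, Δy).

(-0.8, 0.4)

The green torus was at about (3.7, 7.9) and moved to about (2.9, 8.3).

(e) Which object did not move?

the blue cube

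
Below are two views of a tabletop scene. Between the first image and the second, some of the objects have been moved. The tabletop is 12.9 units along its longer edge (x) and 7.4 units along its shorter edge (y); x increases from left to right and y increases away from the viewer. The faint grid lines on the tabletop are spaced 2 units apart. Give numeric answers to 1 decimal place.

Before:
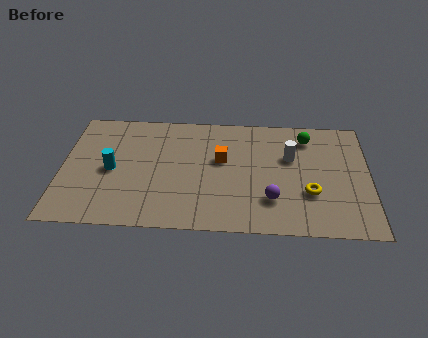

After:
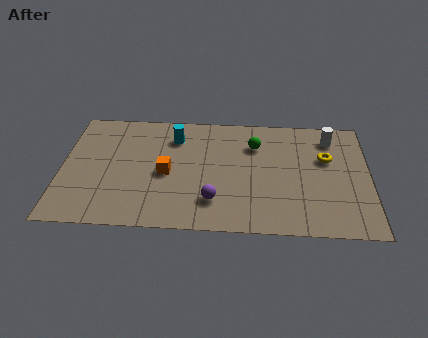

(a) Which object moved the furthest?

the cyan cylinder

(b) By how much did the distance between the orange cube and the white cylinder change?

+4.5

They were about 2.9 units apart before and 7.4 after — 4.5 units further apart.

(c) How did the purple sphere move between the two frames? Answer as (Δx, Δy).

(-2.4, -0.2)

The purple sphere started near (8.8, 2.0) and ended near (6.4, 1.8).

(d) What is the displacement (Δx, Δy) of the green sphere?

(-2.2, -0.6)

From the two frames, the green sphere sits at roughly (10.3, 6.0) before and (8.1, 5.4) after.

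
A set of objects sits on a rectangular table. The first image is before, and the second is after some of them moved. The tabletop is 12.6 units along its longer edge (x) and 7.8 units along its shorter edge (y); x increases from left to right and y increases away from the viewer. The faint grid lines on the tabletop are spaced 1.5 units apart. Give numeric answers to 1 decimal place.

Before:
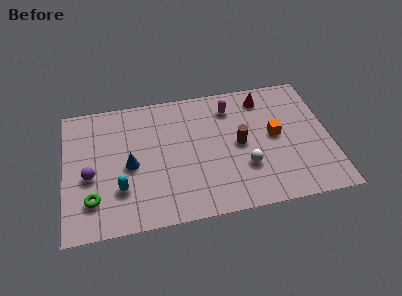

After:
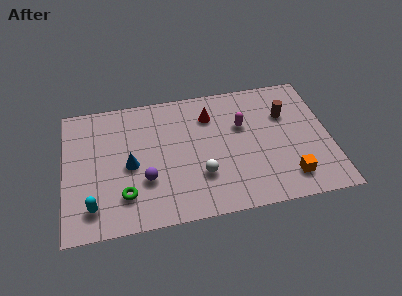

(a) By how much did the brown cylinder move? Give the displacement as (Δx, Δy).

(2.3, 1.4)

The brown cylinder was at about (8.3, 3.9) and moved to about (10.6, 5.3).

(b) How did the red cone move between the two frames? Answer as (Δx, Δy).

(-2.6, -0.6)

From the two frames, the red cone sits at roughly (9.6, 6.5) before and (7.0, 5.9) after.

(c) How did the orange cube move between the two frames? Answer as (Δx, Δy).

(0.5, -2.6)

The orange cube started near (10.0, 4.1) and ended near (10.5, 1.5).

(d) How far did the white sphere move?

2.1

The white sphere moved from about (8.5, 2.5) to (6.4, 2.4), a distance of √(2.1² + 0.1²) ≈ 2.1.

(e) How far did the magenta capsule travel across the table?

1.3

From (8.0, 6.2) to (8.5, 5.0), the magenta capsule covered √(0.5² + 1.2²) ≈ 1.3 units.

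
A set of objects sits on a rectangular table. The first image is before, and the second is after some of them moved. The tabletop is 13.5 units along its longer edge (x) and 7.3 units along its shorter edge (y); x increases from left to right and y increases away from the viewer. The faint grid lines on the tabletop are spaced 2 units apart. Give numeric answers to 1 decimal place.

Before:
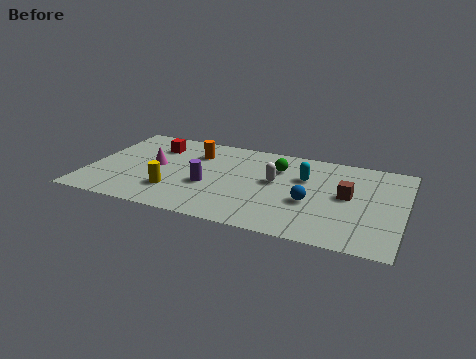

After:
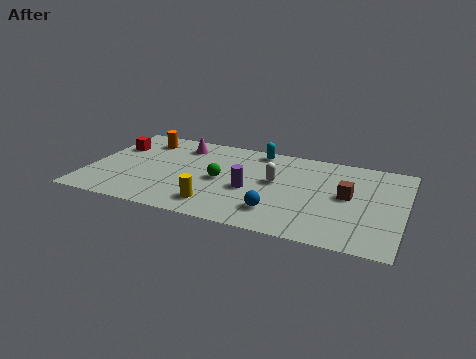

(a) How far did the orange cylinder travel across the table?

2.5

The orange cylinder was near (4.4, 5.4) before and (2.0, 5.9) after, so it travelled √(2.4² + 0.5²) ≈ 2.5 units.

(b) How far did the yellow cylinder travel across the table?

2.0

The yellow cylinder moved from about (3.8, 2.0) to (5.7, 1.4), a distance of √(1.9² + 0.6²) ≈ 2.0.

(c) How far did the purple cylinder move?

1.8

The purple cylinder moved from about (5.2, 2.9) to (7.0, 3.1), a distance of √(1.8² + 0.2²) ≈ 1.8.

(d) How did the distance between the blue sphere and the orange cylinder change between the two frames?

+1.8

They were about 5.8 units apart before and 7.6 after — 1.8 units further apart.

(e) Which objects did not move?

the white capsule and the brown cube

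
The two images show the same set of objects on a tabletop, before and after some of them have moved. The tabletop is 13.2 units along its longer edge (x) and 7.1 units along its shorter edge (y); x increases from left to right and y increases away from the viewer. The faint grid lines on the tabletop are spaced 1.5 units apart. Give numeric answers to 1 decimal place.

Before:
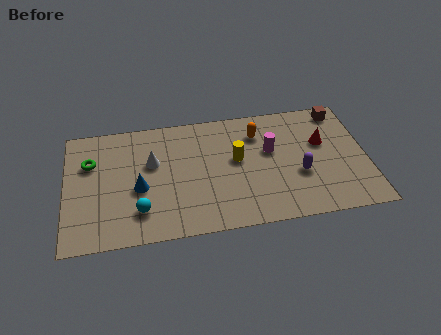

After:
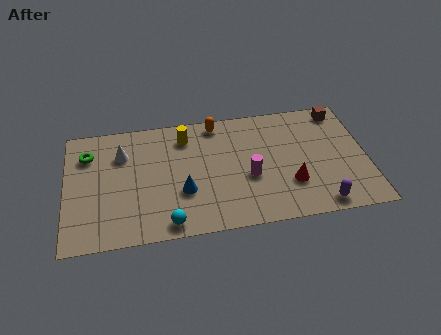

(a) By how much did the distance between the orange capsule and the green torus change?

-1.6

The distance was about 7.4 in the first image and 5.8 in the second, so they moved 1.6 units closer together.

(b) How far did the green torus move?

0.5

The green torus moved from about (1.1, 4.8) to (1.0, 5.3), a distance of √(0.1² + 0.5²) ≈ 0.5.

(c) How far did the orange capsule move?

2.0

The orange capsule moved from about (8.5, 5.4) to (6.7, 6.3), a distance of √(1.8² + 0.9²) ≈ 2.0.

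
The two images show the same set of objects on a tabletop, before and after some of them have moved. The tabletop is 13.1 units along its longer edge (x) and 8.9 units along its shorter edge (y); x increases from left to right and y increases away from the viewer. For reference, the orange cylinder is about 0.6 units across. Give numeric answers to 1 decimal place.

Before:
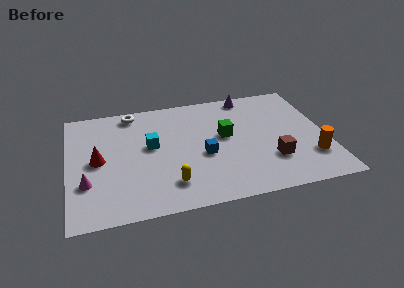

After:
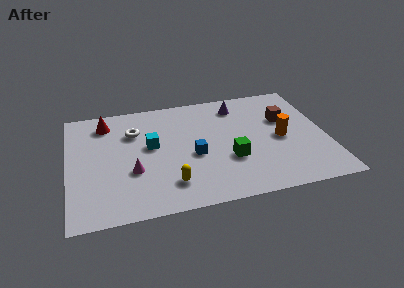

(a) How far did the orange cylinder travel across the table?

2.3

The orange cylinder was near (12.2, 2.4) before and (10.8, 4.2) after, so it travelled √(1.4² + 1.8²) ≈ 2.3 units.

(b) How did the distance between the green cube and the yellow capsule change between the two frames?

-1.0

They were about 4.3 units apart before and 3.3 after — 1.0 units closer together.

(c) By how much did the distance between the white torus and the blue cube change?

-1.6

Before: roughly 5.4 units apart; after: 3.8. That's 1.6 units closer together.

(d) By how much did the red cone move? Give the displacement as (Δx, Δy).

(0.5, 2.9)

From the two frames, the red cone sits at roughly (1.5, 4.4) before and (2.0, 7.3) after.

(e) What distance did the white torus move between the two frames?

1.6

The white torus moved from about (3.4, 7.9) to (3.4, 6.3), a distance of √(0.0² + 1.6²) ≈ 1.6.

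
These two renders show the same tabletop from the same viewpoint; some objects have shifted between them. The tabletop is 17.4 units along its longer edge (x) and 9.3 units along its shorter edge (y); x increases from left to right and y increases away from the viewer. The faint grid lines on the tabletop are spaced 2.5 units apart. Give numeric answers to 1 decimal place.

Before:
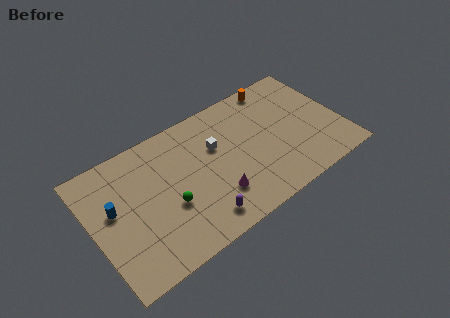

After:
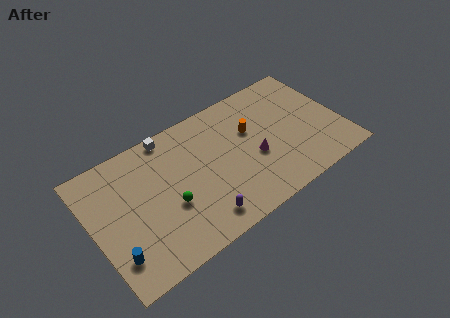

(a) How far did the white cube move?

3.8

From (8.8, 6.0) to (5.9, 8.5), the white cube covered √(2.9² + 2.5²) ≈ 3.8 units.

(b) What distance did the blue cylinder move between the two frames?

3.2

From (1.5, 5.4) to (1.1, 2.2), the blue cylinder covered √(0.4² + 3.2²) ≈ 3.2 units.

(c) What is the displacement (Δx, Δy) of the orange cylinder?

(-2.3, -2.5)

The orange cylinder started near (13.6, 8.4) and ended near (11.3, 5.9).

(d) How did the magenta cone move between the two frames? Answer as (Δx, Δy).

(3.0, 1.3)

The magenta cone was at about (8.2, 2.5) and moved to about (11.2, 3.8).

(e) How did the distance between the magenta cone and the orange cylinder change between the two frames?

-5.9

The distance was about 8.0 in the first image and 2.1 in the second, so they moved 5.9 units closer together.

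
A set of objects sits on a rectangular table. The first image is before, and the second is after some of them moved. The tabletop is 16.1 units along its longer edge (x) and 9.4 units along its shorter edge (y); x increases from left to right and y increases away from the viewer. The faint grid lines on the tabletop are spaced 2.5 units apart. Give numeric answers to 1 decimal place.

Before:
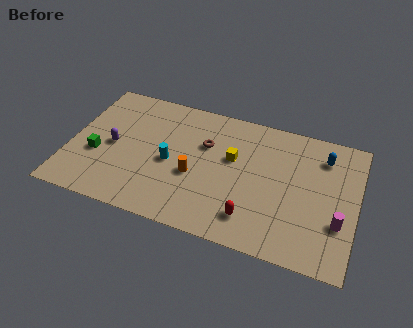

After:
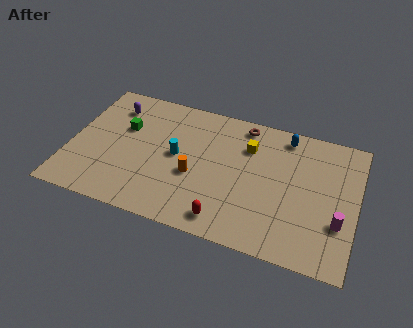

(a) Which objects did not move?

the orange cylinder and the magenta cylinder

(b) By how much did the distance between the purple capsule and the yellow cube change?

+1.0

Before: roughly 6.8 units apart; after: 7.8. That's 1.0 units further apart.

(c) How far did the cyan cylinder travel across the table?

0.7

From (5.7, 4.3) to (6.0, 4.9), the cyan cylinder covered √(0.3² + 0.6²) ≈ 0.7 units.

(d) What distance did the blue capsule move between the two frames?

2.3

The blue capsule was near (14.1, 7.4) before and (11.9, 8.2) after, so it travelled √(2.2² + 0.8²) ≈ 2.3 units.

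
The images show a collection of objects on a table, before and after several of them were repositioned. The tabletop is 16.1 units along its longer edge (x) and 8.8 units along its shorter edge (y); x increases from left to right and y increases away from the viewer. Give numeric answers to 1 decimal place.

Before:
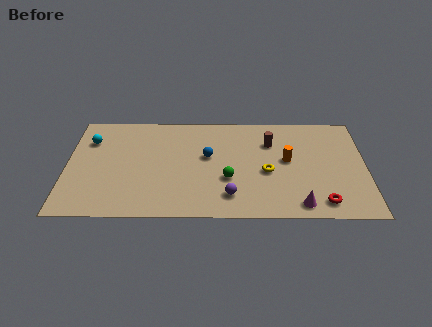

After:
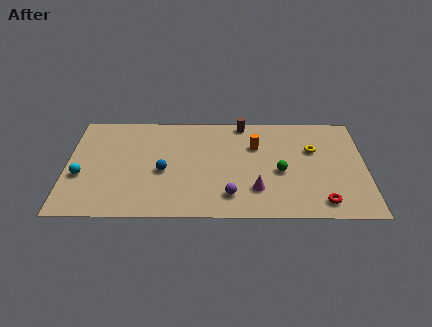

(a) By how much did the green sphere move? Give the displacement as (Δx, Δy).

(2.8, 0.6)

From the two frames, the green sphere sits at roughly (8.7, 3.2) before and (11.5, 3.8) after.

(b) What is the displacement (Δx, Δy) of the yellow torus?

(2.5, 1.9)

The yellow torus was at about (10.8, 3.8) and moved to about (13.3, 5.7).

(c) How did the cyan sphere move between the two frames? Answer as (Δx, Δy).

(-0.4, -3.0)

The cyan sphere started near (1.2, 6.4) and ended near (0.8, 3.4).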